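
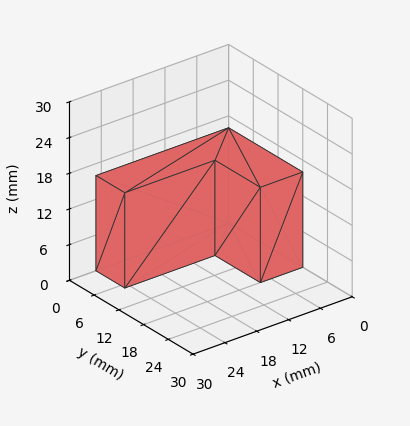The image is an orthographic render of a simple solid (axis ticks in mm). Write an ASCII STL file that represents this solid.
Reading the render: the shape is an L-shaped prism: outer 25 × 18 mm, arm thicknesses ≈ 7 mm (horizontal) and 8 mm (vertical), extruded 16 mm in z (dimensions read to the nearest mm from the axis ticks). For the STL, each face is triangulated and given an outward normal.

solid part
  facet normal 0.0000 0.0000 -1.0000
    outer loop
      vertex 25.000 7.000 0.000
      vertex 25.000 0.000 0.000
      vertex 0.000 0.000 0.000
    endloop
  endfacet
  facet normal 0.0000 0.0000 -1.0000
    outer loop
      vertex 8.000 7.000 0.000
      vertex 25.000 7.000 0.000
      vertex 0.000 0.000 0.000
    endloop
  endfacet
  facet normal 0.0000 0.0000 -1.0000
    outer loop
      vertex 8.000 18.000 0.000
      vertex 8.000 7.000 0.000
      vertex 0.000 0.000 0.000
    endloop
  endfacet
  facet normal 0.0000 0.0000 -1.0000
    outer loop
      vertex 0.000 18.000 0.000
      vertex 8.000 18.000 0.000
      vertex 0.000 0.000 0.000
    endloop
  endfacet
  facet normal 0.0000 0.0000 1.0000
    outer loop
      vertex 0.000 0.000 16.000
      vertex 25.000 0.000 16.000
      vertex 25.000 7.000 16.000
    endloop
  endfacet
  facet normal 0.0000 0.0000 1.0000
    outer loop
      vertex 0.000 0.000 16.000
      vertex 25.000 7.000 16.000
      vertex 8.000 7.000 16.000
    endloop
  endfacet
  facet normal 0.0000 0.0000 1.0000
    outer loop
      vertex 0.000 0.000 16.000
      vertex 8.000 7.000 16.000
      vertex 8.000 18.000 16.000
    endloop
  endfacet
  facet normal 0.0000 0.0000 1.0000
    outer loop
      vertex 0.000 0.000 16.000
      vertex 8.000 18.000 16.000
      vertex 0.000 18.000 16.000
    endloop
  endfacet
  facet normal 0.0000 -1.0000 0.0000
    outer loop
      vertex 0.000 0.000 0.000
      vertex 25.000 0.000 0.000
      vertex 25.000 0.000 16.000
    endloop
  endfacet
  facet normal 0.0000 -1.0000 0.0000
    outer loop
      vertex 0.000 0.000 0.000
      vertex 25.000 0.000 16.000
      vertex 0.000 0.000 16.000
    endloop
  endfacet
  facet normal 1.0000 0.0000 0.0000
    outer loop
      vertex 25.000 0.000 0.000
      vertex 25.000 7.000 0.000
      vertex 25.000 7.000 16.000
    endloop
  endfacet
  facet normal 1.0000 0.0000 0.0000
    outer loop
      vertex 25.000 0.000 0.000
      vertex 25.000 7.000 16.000
      vertex 25.000 0.000 16.000
    endloop
  endfacet
  facet normal 0.0000 1.0000 0.0000
    outer loop
      vertex 25.000 7.000 0.000
      vertex 8.000 7.000 0.000
      vertex 8.000 7.000 16.000
    endloop
  endfacet
  facet normal 0.0000 1.0000 0.0000
    outer loop
      vertex 25.000 7.000 0.000
      vertex 8.000 7.000 16.000
      vertex 25.000 7.000 16.000
    endloop
  endfacet
  facet normal 1.0000 0.0000 0.0000
    outer loop
      vertex 8.000 7.000 0.000
      vertex 8.000 18.000 0.000
      vertex 8.000 18.000 16.000
    endloop
  endfacet
  facet normal 1.0000 0.0000 0.0000
    outer loop
      vertex 8.000 7.000 0.000
      vertex 8.000 18.000 16.000
      vertex 8.000 7.000 16.000
    endloop
  endfacet
  facet normal 0.0000 1.0000 0.0000
    outer loop
      vertex 8.000 18.000 0.000
      vertex 0.000 18.000 0.000
      vertex 0.000 18.000 16.000
    endloop
  endfacet
  facet normal 0.0000 1.0000 0.0000
    outer loop
      vertex 8.000 18.000 0.000
      vertex 0.000 18.000 16.000
      vertex 8.000 18.000 16.000
    endloop
  endfacet
  facet normal -1.0000 0.0000 0.0000
    outer loop
      vertex 0.000 18.000 0.000
      vertex 0.000 0.000 0.000
      vertex 0.000 0.000 16.000
    endloop
  endfacet
  facet normal -1.0000 0.0000 0.0000
    outer loop
      vertex 0.000 18.000 0.000
      vertex 0.000 0.000 16.000
      vertex 0.000 18.000 16.000
    endloop
  endfacet
endsolid part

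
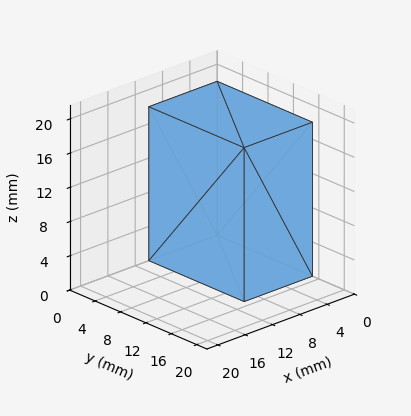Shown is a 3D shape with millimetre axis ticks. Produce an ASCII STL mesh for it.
Reading the render: the shape is a rectangular box, roughly 10 × 15 mm footprint and 18 mm tall (dimensions read to the nearest mm from the axis ticks). For the STL, each face is triangulated and given an outward normal.

solid part
  facet normal 0.0000 0.0000 -1.0000
    outer loop
      vertex 10.000 15.000 0.000
      vertex 10.000 0.000 0.000
      vertex 0.000 0.000 0.000
    endloop
  endfacet
  facet normal 0.0000 0.0000 -1.0000
    outer loop
      vertex 0.000 15.000 0.000
      vertex 10.000 15.000 0.000
      vertex 0.000 0.000 0.000
    endloop
  endfacet
  facet normal 0.0000 0.0000 1.0000
    outer loop
      vertex 0.000 0.000 18.000
      vertex 10.000 0.000 18.000
      vertex 10.000 15.000 18.000
    endloop
  endfacet
  facet normal 0.0000 0.0000 1.0000
    outer loop
      vertex 0.000 0.000 18.000
      vertex 10.000 15.000 18.000
      vertex 0.000 15.000 18.000
    endloop
  endfacet
  facet normal 0.0000 -1.0000 0.0000
    outer loop
      vertex 0.000 0.000 0.000
      vertex 10.000 0.000 0.000
      vertex 10.000 0.000 18.000
    endloop
  endfacet
  facet normal 0.0000 -1.0000 0.0000
    outer loop
      vertex 0.000 0.000 0.000
      vertex 10.000 0.000 18.000
      vertex 0.000 0.000 18.000
    endloop
  endfacet
  facet normal 0.0000 1.0000 0.0000
    outer loop
      vertex 10.000 15.000 18.000
      vertex 10.000 15.000 0.000
      vertex 0.000 15.000 0.000
    endloop
  endfacet
  facet normal 0.0000 1.0000 0.0000
    outer loop
      vertex 0.000 15.000 18.000
      vertex 10.000 15.000 18.000
      vertex 0.000 15.000 0.000
    endloop
  endfacet
  facet normal -1.0000 0.0000 0.0000
    outer loop
      vertex 0.000 15.000 18.000
      vertex 0.000 15.000 0.000
      vertex 0.000 0.000 0.000
    endloop
  endfacet
  facet normal -1.0000 0.0000 0.0000
    outer loop
      vertex 0.000 0.000 18.000
      vertex 0.000 15.000 18.000
      vertex 0.000 0.000 0.000
    endloop
  endfacet
  facet normal 1.0000 0.0000 0.0000
    outer loop
      vertex 10.000 0.000 0.000
      vertex 10.000 15.000 0.000
      vertex 10.000 15.000 18.000
    endloop
  endfacet
  facet normal 1.0000 0.0000 0.0000
    outer loop
      vertex 10.000 0.000 0.000
      vertex 10.000 15.000 18.000
      vertex 10.000 0.000 18.000
    endloop
  endfacet
endsolid part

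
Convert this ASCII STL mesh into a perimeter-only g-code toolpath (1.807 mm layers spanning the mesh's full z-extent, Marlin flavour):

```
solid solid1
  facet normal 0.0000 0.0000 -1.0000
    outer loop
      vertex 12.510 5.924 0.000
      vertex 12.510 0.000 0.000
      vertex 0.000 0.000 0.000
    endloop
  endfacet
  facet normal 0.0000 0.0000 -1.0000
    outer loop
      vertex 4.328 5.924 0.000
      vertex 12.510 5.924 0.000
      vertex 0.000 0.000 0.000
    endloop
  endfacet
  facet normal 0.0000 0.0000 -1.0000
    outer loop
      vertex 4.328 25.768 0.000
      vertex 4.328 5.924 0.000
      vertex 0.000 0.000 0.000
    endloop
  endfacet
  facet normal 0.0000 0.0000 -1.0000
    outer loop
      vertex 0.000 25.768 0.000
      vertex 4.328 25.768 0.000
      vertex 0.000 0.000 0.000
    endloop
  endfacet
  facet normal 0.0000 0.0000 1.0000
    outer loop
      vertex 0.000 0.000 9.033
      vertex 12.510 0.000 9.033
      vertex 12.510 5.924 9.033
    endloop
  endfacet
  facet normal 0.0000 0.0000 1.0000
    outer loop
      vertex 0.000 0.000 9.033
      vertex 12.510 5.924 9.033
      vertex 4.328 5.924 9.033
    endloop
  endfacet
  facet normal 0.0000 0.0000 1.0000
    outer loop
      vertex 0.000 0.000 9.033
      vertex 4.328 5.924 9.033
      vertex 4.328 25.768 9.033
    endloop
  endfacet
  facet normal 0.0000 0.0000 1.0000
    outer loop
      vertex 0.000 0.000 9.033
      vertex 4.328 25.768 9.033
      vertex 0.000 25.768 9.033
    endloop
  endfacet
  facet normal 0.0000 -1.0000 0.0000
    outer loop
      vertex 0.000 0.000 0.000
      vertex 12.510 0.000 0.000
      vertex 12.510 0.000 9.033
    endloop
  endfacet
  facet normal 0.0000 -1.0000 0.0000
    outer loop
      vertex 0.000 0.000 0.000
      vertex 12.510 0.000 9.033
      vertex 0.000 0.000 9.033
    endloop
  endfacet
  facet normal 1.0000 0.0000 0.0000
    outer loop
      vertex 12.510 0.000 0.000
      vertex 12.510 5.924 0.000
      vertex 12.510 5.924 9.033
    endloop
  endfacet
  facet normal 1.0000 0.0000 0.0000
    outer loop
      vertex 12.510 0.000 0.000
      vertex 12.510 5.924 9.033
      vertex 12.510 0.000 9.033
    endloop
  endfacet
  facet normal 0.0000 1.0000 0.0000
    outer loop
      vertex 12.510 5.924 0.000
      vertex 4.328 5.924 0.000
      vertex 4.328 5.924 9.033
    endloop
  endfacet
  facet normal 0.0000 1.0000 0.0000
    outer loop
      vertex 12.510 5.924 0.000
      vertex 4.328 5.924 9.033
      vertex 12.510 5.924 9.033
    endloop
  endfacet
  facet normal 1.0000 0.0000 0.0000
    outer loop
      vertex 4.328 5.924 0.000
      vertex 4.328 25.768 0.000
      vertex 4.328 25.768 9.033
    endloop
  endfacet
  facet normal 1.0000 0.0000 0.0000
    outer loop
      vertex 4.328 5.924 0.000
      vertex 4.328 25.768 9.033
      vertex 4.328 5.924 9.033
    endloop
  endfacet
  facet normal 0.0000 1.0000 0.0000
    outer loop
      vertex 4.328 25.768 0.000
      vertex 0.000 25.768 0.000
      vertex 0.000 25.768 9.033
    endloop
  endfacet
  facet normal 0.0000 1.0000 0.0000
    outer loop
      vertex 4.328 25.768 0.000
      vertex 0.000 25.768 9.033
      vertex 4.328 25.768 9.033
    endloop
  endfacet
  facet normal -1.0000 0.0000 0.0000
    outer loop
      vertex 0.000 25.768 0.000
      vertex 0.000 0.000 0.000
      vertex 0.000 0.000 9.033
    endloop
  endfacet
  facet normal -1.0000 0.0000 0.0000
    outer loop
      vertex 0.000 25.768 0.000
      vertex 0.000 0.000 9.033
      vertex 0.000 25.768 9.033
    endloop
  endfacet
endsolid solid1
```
; perimeter-only toolpath
G21 ; units = mm
G90 ; absolute positioning
G28 ; home
; layer 1
G0 Z1.807
G0 X0.000 Y0.000
G1 X12.510 Y0.000
G1 X12.510 Y5.924
G1 X4.328 Y5.924
G1 X4.328 Y25.768
G1 X0.000 Y25.768
G1 X0.000 Y0.000
; layer 2
G0 Z3.613
G0 X0.000 Y0.000
G1 X12.510 Y0.000
G1 X12.510 Y5.924
G1 X4.328 Y5.924
G1 X4.328 Y25.768
G1 X0.000 Y25.768
G1 X0.000 Y0.000
; layer 3
G0 Z5.420
G0 X0.000 Y0.000
G1 X12.510 Y0.000
G1 X12.510 Y5.924
G1 X4.328 Y5.924
G1 X4.328 Y25.768
G1 X0.000 Y25.768
G1 X0.000 Y0.000
; layer 4
G0 Z7.226
G0 X0.000 Y0.000
G1 X12.510 Y0.000
G1 X12.510 Y5.924
G1 X4.328 Y5.924
G1 X4.328 Y25.768
G1 X0.000 Y25.768
G1 X0.000 Y0.000
; layer 5
G0 Z9.033
G0 X0.000 Y0.000
G1 X12.510 Y0.000
G1 X12.510 Y5.924
G1 X4.328 Y5.924
G1 X4.328 Y25.768
G1 X0.000 Y25.768
G1 X0.000 Y0.000
M2 ; end

The solid is an L-shaped prism: outer 12.5 × 25.8 mm, arm thicknesses ≈ 5.92 mm (horizontal) and 4.33 mm (vertical), extruded 9.03 mm in z. Slicing at Δz = 1.807 mm — 5 equal slices spanning the solid's height, so layer i sits at z = i·h/5 — gives 5 non-empty perimeters. Each is a 6-segment closed polygon; G0 lifts to the layer z and rapids to the start vertex, then G1 traces the edges.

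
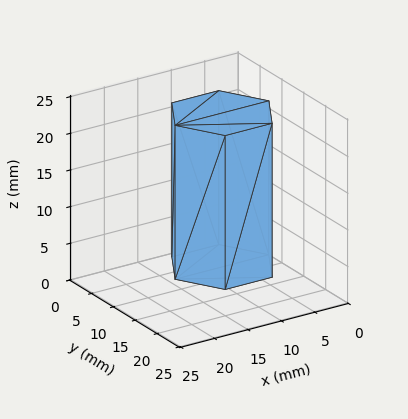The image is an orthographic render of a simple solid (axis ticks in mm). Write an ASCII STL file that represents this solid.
Reading the render: the shape is a regular 6-sided prism (a cylinder approximated with 6 flat sides), circumscribed radius ≈ 7 mm, height ≈ 21 mm (dimensions read to the nearest mm from the axis ticks). For the STL, each face is triangulated and given an outward normal.

solid part
  facet normal 0.0000 0.0000 -1.0000
    outer loop
      vertex 3.5 13.1 0.0
      vertex 10.5 13.1 0.0
      vertex 14.0 7.0 0.0
    endloop
  endfacet
  facet normal 0.0000 0.0000 -1.0000
    outer loop
      vertex 0.0 7.0 0.0
      vertex 3.5 13.1 0.0
      vertex 14.0 7.0 0.0
    endloop
  endfacet
  facet normal 0.0000 0.0000 -1.0000
    outer loop
      vertex 3.5 0.9 0.0
      vertex 0.0 7.0 0.0
      vertex 14.0 7.0 0.0
    endloop
  endfacet
  facet normal 0.0000 0.0000 -1.0000
    outer loop
      vertex 10.5 0.9 0.0
      vertex 3.5 0.9 0.0
      vertex 14.0 7.0 0.0
    endloop
  endfacet
  facet normal 0.0000 0.0000 1.0000
    outer loop
      vertex 14.0 7.0 21.0
      vertex 10.5 13.1 21.0
      vertex 3.5 13.1 21.0
    endloop
  endfacet
  facet normal 0.0000 0.0000 1.0000
    outer loop
      vertex 14.0 7.0 21.0
      vertex 3.5 13.1 21.0
      vertex 0.0 7.0 21.0
    endloop
  endfacet
  facet normal 0.0000 0.0000 1.0000
    outer loop
      vertex 14.0 7.0 21.0
      vertex 0.0 7.0 21.0
      vertex 3.5 0.9 21.0
    endloop
  endfacet
  facet normal 0.0000 0.0000 1.0000
    outer loop
      vertex 14.0 7.0 21.0
      vertex 3.5 0.9 21.0
      vertex 10.5 0.9 21.0
    endloop
  endfacet
  facet normal 0.8674 0.4977 0.0000
    outer loop
      vertex 14.0 7.0 0.0
      vertex 10.5 13.1 0.0
      vertex 10.5 13.1 21.0
    endloop
  endfacet
  facet normal 0.8674 0.4977 0.0000
    outer loop
      vertex 14.0 7.0 0.0
      vertex 10.5 13.1 21.0
      vertex 14.0 7.0 21.0
    endloop
  endfacet
  facet normal 0.0000 1.0000 0.0000
    outer loop
      vertex 10.5 13.1 0.0
      vertex 3.5 13.1 0.0
      vertex 3.5 13.1 21.0
    endloop
  endfacet
  facet normal 0.0000 1.0000 0.0000
    outer loop
      vertex 10.5 13.1 0.0
      vertex 3.5 13.1 21.0
      vertex 10.5 13.1 21.0
    endloop
  endfacet
  facet normal -0.8674 0.4977 0.0000
    outer loop
      vertex 3.5 13.1 0.0
      vertex 0.0 7.0 0.0
      vertex 0.0 7.0 21.0
    endloop
  endfacet
  facet normal -0.8674 0.4977 0.0000
    outer loop
      vertex 3.5 13.1 0.0
      vertex 0.0 7.0 21.0
      vertex 3.5 13.1 21.0
    endloop
  endfacet
  facet normal -0.8674 -0.4977 0.0000
    outer loop
      vertex 0.0 7.0 0.0
      vertex 3.5 0.9 0.0
      vertex 3.5 0.9 21.0
    endloop
  endfacet
  facet normal -0.8674 -0.4977 0.0000
    outer loop
      vertex 0.0 7.0 0.0
      vertex 3.5 0.9 21.0
      vertex 0.0 7.0 21.0
    endloop
  endfacet
  facet normal 0.0000 -1.0000 0.0000
    outer loop
      vertex 3.5 0.9 0.0
      vertex 10.5 0.9 0.0
      vertex 10.5 0.9 21.0
    endloop
  endfacet
  facet normal 0.0000 -1.0000 0.0000
    outer loop
      vertex 3.5 0.9 0.0
      vertex 10.5 0.9 21.0
      vertex 3.5 0.9 21.0
    endloop
  endfacet
  facet normal 0.8674 -0.4977 0.0000
    outer loop
      vertex 10.5 0.9 0.0
      vertex 14.0 7.0 0.0
      vertex 14.0 7.0 21.0
    endloop
  endfacet
  facet normal 0.8674 -0.4977 0.0000
    outer loop
      vertex 10.5 0.9 0.0
      vertex 14.0 7.0 21.0
      vertex 10.5 0.9 21.0
    endloop
  endfacet
endsolid part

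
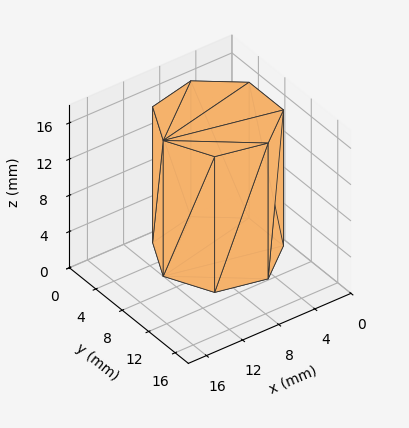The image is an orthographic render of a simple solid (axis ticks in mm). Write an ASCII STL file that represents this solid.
Reading the render: the shape is a regular 7-sided prism (a cylinder approximated with 7 flat sides), circumscribed radius ≈ 6 mm, height ≈ 15 mm (dimensions read to the nearest mm from the axis ticks). For the STL, each face is triangulated and given an outward normal.

solid part
  facet normal 0.0000 0.0000 -1.0000
    outer loop
      vertex 4.665 11.850 0.000
      vertex 9.741 10.691 0.000
      vertex 12.000 6.000 0.000
    endloop
  endfacet
  facet normal 0.0000 0.0000 -1.0000
    outer loop
      vertex 0.594 8.603 0.000
      vertex 4.665 11.850 0.000
      vertex 12.000 6.000 0.000
    endloop
  endfacet
  facet normal 0.0000 0.0000 -1.0000
    outer loop
      vertex 0.594 3.397 0.000
      vertex 0.594 8.603 0.000
      vertex 12.000 6.000 0.000
    endloop
  endfacet
  facet normal 0.0000 0.0000 -1.0000
    outer loop
      vertex 4.665 0.150 0.000
      vertex 0.594 3.397 0.000
      vertex 12.000 6.000 0.000
    endloop
  endfacet
  facet normal 0.0000 0.0000 -1.0000
    outer loop
      vertex 9.741 1.309 0.000
      vertex 4.665 0.150 0.000
      vertex 12.000 6.000 0.000
    endloop
  endfacet
  facet normal 0.0000 0.0000 1.0000
    outer loop
      vertex 12.000 6.000 15.000
      vertex 9.741 10.691 15.000
      vertex 4.665 11.850 15.000
    endloop
  endfacet
  facet normal 0.0000 0.0000 1.0000
    outer loop
      vertex 12.000 6.000 15.000
      vertex 4.665 11.850 15.000
      vertex 0.594 8.603 15.000
    endloop
  endfacet
  facet normal 0.0000 0.0000 1.0000
    outer loop
      vertex 12.000 6.000 15.000
      vertex 0.594 8.603 15.000
      vertex 0.594 3.397 15.000
    endloop
  endfacet
  facet normal 0.0000 0.0000 1.0000
    outer loop
      vertex 12.000 6.000 15.000
      vertex 0.594 3.397 15.000
      vertex 4.665 0.150 15.000
    endloop
  endfacet
  facet normal 0.0000 0.0000 1.0000
    outer loop
      vertex 12.000 6.000 15.000
      vertex 4.665 0.150 15.000
      vertex 9.741 1.309 15.000
    endloop
  endfacet
  facet normal 0.9010 0.4339 0.0000
    outer loop
      vertex 12.000 6.000 0.000
      vertex 9.741 10.691 0.000
      vertex 9.741 10.691 15.000
    endloop
  endfacet
  facet normal 0.9010 0.4339 0.0000
    outer loop
      vertex 12.000 6.000 0.000
      vertex 9.741 10.691 15.000
      vertex 12.000 6.000 15.000
    endloop
  endfacet
  facet normal 0.2226 0.9749 0.0000
    outer loop
      vertex 9.741 10.691 0.000
      vertex 4.665 11.850 0.000
      vertex 4.665 11.850 15.000
    endloop
  endfacet
  facet normal 0.2226 0.9749 0.0000
    outer loop
      vertex 9.741 10.691 0.000
      vertex 4.665 11.850 15.000
      vertex 9.741 10.691 15.000
    endloop
  endfacet
  facet normal -0.6235 0.7818 0.0000
    outer loop
      vertex 4.665 11.850 0.000
      vertex 0.594 8.603 0.000
      vertex 0.594 8.603 15.000
    endloop
  endfacet
  facet normal -0.6235 0.7818 0.0000
    outer loop
      vertex 4.665 11.850 0.000
      vertex 0.594 8.603 15.000
      vertex 4.665 11.850 15.000
    endloop
  endfacet
  facet normal -1.0000 0.0000 0.0000
    outer loop
      vertex 0.594 8.603 0.000
      vertex 0.594 3.397 0.000
      vertex 0.594 3.397 15.000
    endloop
  endfacet
  facet normal -1.0000 0.0000 0.0000
    outer loop
      vertex 0.594 8.603 0.000
      vertex 0.594 3.397 15.000
      vertex 0.594 8.603 15.000
    endloop
  endfacet
  facet normal -0.6235 -0.7818 0.0000
    outer loop
      vertex 0.594 3.397 0.000
      vertex 4.665 0.150 0.000
      vertex 4.665 0.150 15.000
    endloop
  endfacet
  facet normal -0.6235 -0.7818 0.0000
    outer loop
      vertex 0.594 3.397 0.000
      vertex 4.665 0.150 15.000
      vertex 0.594 3.397 15.000
    endloop
  endfacet
  facet normal 0.2226 -0.9749 0.0000
    outer loop
      vertex 4.665 0.150 0.000
      vertex 9.741 1.309 0.000
      vertex 9.741 1.309 15.000
    endloop
  endfacet
  facet normal 0.2226 -0.9749 0.0000
    outer loop
      vertex 4.665 0.150 0.000
      vertex 9.741 1.309 15.000
      vertex 4.665 0.150 15.000
    endloop
  endfacet
  facet normal 0.9010 -0.4339 0.0000
    outer loop
      vertex 9.741 1.309 0.000
      vertex 12.000 6.000 0.000
      vertex 12.000 6.000 15.000
    endloop
  endfacet
  facet normal 0.9010 -0.4339 0.0000
    outer loop
      vertex 9.741 1.309 0.000
      vertex 12.000 6.000 15.000
      vertex 9.741 1.309 15.000
    endloop
  endfacet
endsolid part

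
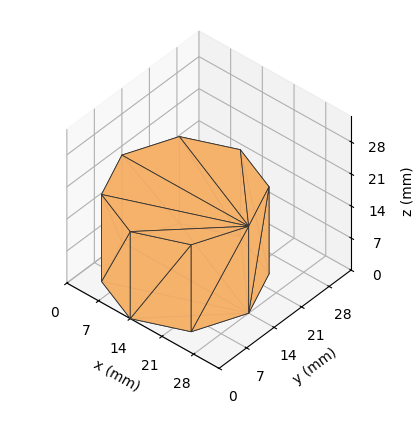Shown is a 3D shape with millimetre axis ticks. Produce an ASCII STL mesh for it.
Reading the render: the shape is a regular 8-sided prism (a cylinder approximated with 8 flat sides), circumscribed radius ≈ 14 mm, height ≈ 19 mm (dimensions read to the nearest mm from the axis ticks). For the STL, each face is triangulated and given an outward normal.

solid part
  facet normal 0.0000 0.0000 -1.0000
    outer loop
      vertex 14.000 28.000 0.000
      vertex 23.899 23.899 0.000
      vertex 28.000 14.000 0.000
    endloop
  endfacet
  facet normal 0.0000 0.0000 -1.0000
    outer loop
      vertex 4.101 23.899 0.000
      vertex 14.000 28.000 0.000
      vertex 28.000 14.000 0.000
    endloop
  endfacet
  facet normal 0.0000 0.0000 -1.0000
    outer loop
      vertex 0.000 14.000 0.000
      vertex 4.101 23.899 0.000
      vertex 28.000 14.000 0.000
    endloop
  endfacet
  facet normal 0.0000 0.0000 -1.0000
    outer loop
      vertex 4.101 4.101 0.000
      vertex 0.000 14.000 0.000
      vertex 28.000 14.000 0.000
    endloop
  endfacet
  facet normal 0.0000 0.0000 -1.0000
    outer loop
      vertex 14.000 0.000 0.000
      vertex 4.101 4.101 0.000
      vertex 28.000 14.000 0.000
    endloop
  endfacet
  facet normal 0.0000 0.0000 -1.0000
    outer loop
      vertex 23.899 4.101 0.000
      vertex 14.000 0.000 0.000
      vertex 28.000 14.000 0.000
    endloop
  endfacet
  facet normal 0.0000 0.0000 1.0000
    outer loop
      vertex 28.000 14.000 19.000
      vertex 23.899 23.899 19.000
      vertex 14.000 28.000 19.000
    endloop
  endfacet
  facet normal 0.0000 0.0000 1.0000
    outer loop
      vertex 28.000 14.000 19.000
      vertex 14.000 28.000 19.000
      vertex 4.101 23.899 19.000
    endloop
  endfacet
  facet normal 0.0000 0.0000 1.0000
    outer loop
      vertex 28.000 14.000 19.000
      vertex 4.101 23.899 19.000
      vertex 0.000 14.000 19.000
    endloop
  endfacet
  facet normal 0.0000 0.0000 1.0000
    outer loop
      vertex 28.000 14.000 19.000
      vertex 0.000 14.000 19.000
      vertex 4.101 4.101 19.000
    endloop
  endfacet
  facet normal 0.0000 0.0000 1.0000
    outer loop
      vertex 28.000 14.000 19.000
      vertex 4.101 4.101 19.000
      vertex 14.000 0.000 19.000
    endloop
  endfacet
  facet normal 0.0000 0.0000 1.0000
    outer loop
      vertex 28.000 14.000 19.000
      vertex 14.000 0.000 19.000
      vertex 23.899 4.101 19.000
    endloop
  endfacet
  facet normal 0.9239 0.3827 0.0000
    outer loop
      vertex 28.000 14.000 0.000
      vertex 23.899 23.899 0.000
      vertex 23.899 23.899 19.000
    endloop
  endfacet
  facet normal 0.9239 0.3827 0.0000
    outer loop
      vertex 28.000 14.000 0.000
      vertex 23.899 23.899 19.000
      vertex 28.000 14.000 19.000
    endloop
  endfacet
  facet normal 0.3827 0.9239 0.0000
    outer loop
      vertex 23.899 23.899 0.000
      vertex 14.000 28.000 0.000
      vertex 14.000 28.000 19.000
    endloop
  endfacet
  facet normal 0.3827 0.9239 0.0000
    outer loop
      vertex 23.899 23.899 0.000
      vertex 14.000 28.000 19.000
      vertex 23.899 23.899 19.000
    endloop
  endfacet
  facet normal -0.3827 0.9239 0.0000
    outer loop
      vertex 14.000 28.000 0.000
      vertex 4.101 23.899 0.000
      vertex 4.101 23.899 19.000
    endloop
  endfacet
  facet normal -0.3827 0.9239 0.0000
    outer loop
      vertex 14.000 28.000 0.000
      vertex 4.101 23.899 19.000
      vertex 14.000 28.000 19.000
    endloop
  endfacet
  facet normal -0.9239 0.3827 0.0000
    outer loop
      vertex 4.101 23.899 0.000
      vertex 0.000 14.000 0.000
      vertex 0.000 14.000 19.000
    endloop
  endfacet
  facet normal -0.9239 0.3827 0.0000
    outer loop
      vertex 4.101 23.899 0.000
      vertex 0.000 14.000 19.000
      vertex 4.101 23.899 19.000
    endloop
  endfacet
  facet normal -0.9239 -0.3827 0.0000
    outer loop
      vertex 0.000 14.000 0.000
      vertex 4.101 4.101 0.000
      vertex 4.101 4.101 19.000
    endloop
  endfacet
  facet normal -0.9239 -0.3827 0.0000
    outer loop
      vertex 0.000 14.000 0.000
      vertex 4.101 4.101 19.000
      vertex 0.000 14.000 19.000
    endloop
  endfacet
  facet normal -0.3827 -0.9239 0.0000
    outer loop
      vertex 4.101 4.101 0.000
      vertex 14.000 0.000 0.000
      vertex 14.000 0.000 19.000
    endloop
  endfacet
  facet normal -0.3827 -0.9239 0.0000
    outer loop
      vertex 4.101 4.101 0.000
      vertex 14.000 0.000 19.000
      vertex 4.101 4.101 19.000
    endloop
  endfacet
  facet normal 0.3827 -0.9239 0.0000
    outer loop
      vertex 14.000 0.000 0.000
      vertex 23.899 4.101 0.000
      vertex 23.899 4.101 19.000
    endloop
  endfacet
  facet normal 0.3827 -0.9239 0.0000
    outer loop
      vertex 14.000 0.000 0.000
      vertex 23.899 4.101 19.000
      vertex 14.000 0.000 19.000
    endloop
  endfacet
  facet normal 0.9239 -0.3827 0.0000
    outer loop
      vertex 23.899 4.101 0.000
      vertex 28.000 14.000 0.000
      vertex 28.000 14.000 19.000
    endloop
  endfacet
  facet normal 0.9239 -0.3827 0.0000
    outer loop
      vertex 23.899 4.101 0.000
      vertex 28.000 14.000 19.000
      vertex 23.899 4.101 19.000
    endloop
  endfacet
endsolid part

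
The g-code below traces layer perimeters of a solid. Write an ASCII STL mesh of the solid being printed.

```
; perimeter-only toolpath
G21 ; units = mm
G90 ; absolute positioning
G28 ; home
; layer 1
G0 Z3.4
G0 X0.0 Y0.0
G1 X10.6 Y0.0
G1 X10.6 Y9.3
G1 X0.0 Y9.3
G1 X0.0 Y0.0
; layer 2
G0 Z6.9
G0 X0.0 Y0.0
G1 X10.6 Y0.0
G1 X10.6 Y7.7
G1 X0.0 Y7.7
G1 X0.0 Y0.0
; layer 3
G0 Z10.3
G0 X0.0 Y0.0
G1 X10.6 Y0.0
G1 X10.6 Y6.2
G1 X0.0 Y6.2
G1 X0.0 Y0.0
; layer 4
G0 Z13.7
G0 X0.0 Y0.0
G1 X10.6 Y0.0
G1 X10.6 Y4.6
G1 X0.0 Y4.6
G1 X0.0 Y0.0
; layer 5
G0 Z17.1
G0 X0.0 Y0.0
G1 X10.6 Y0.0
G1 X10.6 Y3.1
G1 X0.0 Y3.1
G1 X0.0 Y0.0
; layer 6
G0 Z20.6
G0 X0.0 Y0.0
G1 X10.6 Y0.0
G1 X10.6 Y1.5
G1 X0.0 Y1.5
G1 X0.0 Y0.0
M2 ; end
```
solid part
  facet normal 0.0000 0.0000 -1.0000
    outer loop
      vertex 10.6 10.8 0.0
      vertex 10.6 0.0 0.0
      vertex 0.0 0.0 0.0
    endloop
  endfacet
  facet normal 0.0000 0.0000 -1.0000
    outer loop
      vertex 0.0 10.8 0.0
      vertex 10.6 10.8 0.0
      vertex 0.0 0.0 0.0
    endloop
  endfacet
  facet normal 0.0000 -1.0000 0.0000
    outer loop
      vertex 0.0 0.0 0.0
      vertex 10.6 0.0 0.0
      vertex 10.6 0.0 24.0
    endloop
  endfacet
  facet normal 0.0000 -1.0000 0.0000
    outer loop
      vertex 0.0 0.0 0.0
      vertex 10.6 0.0 24.0
      vertex 0.0 0.0 24.0
    endloop
  endfacet
  facet normal 0.0000 0.9119 0.4104
    outer loop
      vertex 0.0 0.0 24.0
      vertex 10.6 0.0 24.0
      vertex 10.6 10.8 0.0
    endloop
  endfacet
  facet normal 0.0000 0.9119 0.4104
    outer loop
      vertex 0.0 0.0 24.0
      vertex 10.6 10.8 0.0
      vertex 0.0 10.8 0.0
    endloop
  endfacet
  facet normal -1.0000 0.0000 0.0000
    outer loop
      vertex 0.0 0.0 24.0
      vertex 0.0 10.8 0.0
      vertex 0.0 0.0 0.0
    endloop
  endfacet
  facet normal 1.0000 0.0000 0.0000
    outer loop
      vertex 10.6 0.0 0.0
      vertex 10.6 10.8 0.0
      vertex 10.6 0.0 24.0
    endloop
  endfacet
endsolid part

The G0 Z moves step by Δz≈3.4 mm. The G1 loops shrink linearly with z, so the solid tapers from its base footprint up to z≈24. Closing with a flat bottom cap and the tapered top and triangulating gives 8 facets — a wedge (ramp): 10.6 × 10.8 mm base, rising to 24 mm along the y=0 edge and sloping linearly to z=0 at y=10.8.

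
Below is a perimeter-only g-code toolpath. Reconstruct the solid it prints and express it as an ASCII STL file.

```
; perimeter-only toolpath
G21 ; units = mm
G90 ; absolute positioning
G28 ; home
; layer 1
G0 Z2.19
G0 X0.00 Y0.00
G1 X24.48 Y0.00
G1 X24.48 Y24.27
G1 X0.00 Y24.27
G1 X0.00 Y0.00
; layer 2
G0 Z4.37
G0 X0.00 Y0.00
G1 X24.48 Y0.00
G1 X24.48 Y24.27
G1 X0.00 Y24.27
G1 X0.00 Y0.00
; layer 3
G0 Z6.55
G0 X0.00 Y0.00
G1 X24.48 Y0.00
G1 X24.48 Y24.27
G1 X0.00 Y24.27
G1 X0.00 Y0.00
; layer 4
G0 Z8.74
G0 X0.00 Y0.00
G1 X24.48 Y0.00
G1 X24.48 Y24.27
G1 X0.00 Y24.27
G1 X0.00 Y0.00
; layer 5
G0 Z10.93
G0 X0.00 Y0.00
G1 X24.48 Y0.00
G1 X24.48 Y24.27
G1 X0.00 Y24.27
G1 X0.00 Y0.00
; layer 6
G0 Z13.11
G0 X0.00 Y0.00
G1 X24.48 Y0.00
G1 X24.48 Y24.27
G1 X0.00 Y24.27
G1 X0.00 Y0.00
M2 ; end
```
solid part
  facet normal 0.0000 0.0000 -1.0000
    outer loop
      vertex 24.48 24.27 0.00
      vertex 24.48 0.00 0.00
      vertex 0.00 0.00 0.00
    endloop
  endfacet
  facet normal 0.0000 0.0000 -1.0000
    outer loop
      vertex 0.00 24.27 0.00
      vertex 24.48 24.27 0.00
      vertex 0.00 0.00 0.00
    endloop
  endfacet
  facet normal 0.0000 0.0000 1.0000
    outer loop
      vertex 0.00 0.00 13.11
      vertex 24.48 0.00 13.11
      vertex 24.48 24.27 13.11
    endloop
  endfacet
  facet normal 0.0000 0.0000 1.0000
    outer loop
      vertex 0.00 0.00 13.11
      vertex 24.48 24.27 13.11
      vertex 0.00 24.27 13.11
    endloop
  endfacet
  facet normal 0.0000 -1.0000 0.0000
    outer loop
      vertex 0.00 0.00 0.00
      vertex 24.48 0.00 0.00
      vertex 24.48 0.00 13.11
    endloop
  endfacet
  facet normal 0.0000 -1.0000 0.0000
    outer loop
      vertex 0.00 0.00 0.00
      vertex 24.48 0.00 13.11
      vertex 0.00 0.00 13.11
    endloop
  endfacet
  facet normal 0.0000 1.0000 0.0000
    outer loop
      vertex 24.48 24.27 13.11
      vertex 24.48 24.27 0.00
      vertex 0.00 24.27 0.00
    endloop
  endfacet
  facet normal 0.0000 1.0000 0.0000
    outer loop
      vertex 0.00 24.27 13.11
      vertex 24.48 24.27 13.11
      vertex 0.00 24.27 0.00
    endloop
  endfacet
  facet normal -1.0000 0.0000 0.0000
    outer loop
      vertex 0.00 24.27 13.11
      vertex 0.00 24.27 0.00
      vertex 0.00 0.00 0.00
    endloop
  endfacet
  facet normal -1.0000 0.0000 0.0000
    outer loop
      vertex 0.00 0.00 13.11
      vertex 0.00 24.27 13.11
      vertex 0.00 0.00 0.00
    endloop
  endfacet
  facet normal 1.0000 0.0000 0.0000
    outer loop
      vertex 24.48 0.00 0.00
      vertex 24.48 24.27 0.00
      vertex 24.48 24.27 13.11
    endloop
  endfacet
  facet normal 1.0000 0.0000 0.0000
    outer loop
      vertex 24.48 0.00 0.00
      vertex 24.48 24.27 13.11
      vertex 24.48 0.00 13.11
    endloop
  endfacet
endsolid part

The G0 Z moves step by Δz≈2.19 mm. Every layer's G1 loop is the same polygon, so the solid is a straight extrusion of it from z=0 to z≈13.1. Closing with flat bottom and top caps and triangulating gives 12 facets — a rectangular box, roughly 24.5 × 24.3 mm footprint and 13.1 mm tall.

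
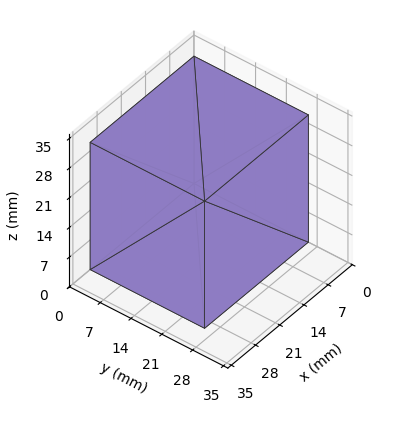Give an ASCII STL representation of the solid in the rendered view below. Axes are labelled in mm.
Reading the render: the shape is a rectangular box, roughly 30 × 26 mm footprint and 30 mm tall (dimensions read to the nearest mm from the axis ticks). For the STL, each face is triangulated and given an outward normal.

solid part
  facet normal 0.0000 0.0000 -1.0000
    outer loop
      vertex 30.00 26.00 0.00
      vertex 30.00 0.00 0.00
      vertex 0.00 0.00 0.00
    endloop
  endfacet
  facet normal 0.0000 0.0000 -1.0000
    outer loop
      vertex 0.00 26.00 0.00
      vertex 30.00 26.00 0.00
      vertex 0.00 0.00 0.00
    endloop
  endfacet
  facet normal 0.0000 0.0000 1.0000
    outer loop
      vertex 0.00 0.00 30.00
      vertex 30.00 0.00 30.00
      vertex 30.00 26.00 30.00
    endloop
  endfacet
  facet normal 0.0000 0.0000 1.0000
    outer loop
      vertex 0.00 0.00 30.00
      vertex 30.00 26.00 30.00
      vertex 0.00 26.00 30.00
    endloop
  endfacet
  facet normal 0.0000 -1.0000 0.0000
    outer loop
      vertex 0.00 0.00 0.00
      vertex 30.00 0.00 0.00
      vertex 30.00 0.00 30.00
    endloop
  endfacet
  facet normal 0.0000 -1.0000 0.0000
    outer loop
      vertex 0.00 0.00 0.00
      vertex 30.00 0.00 30.00
      vertex 0.00 0.00 30.00
    endloop
  endfacet
  facet normal 0.0000 1.0000 0.0000
    outer loop
      vertex 30.00 26.00 30.00
      vertex 30.00 26.00 0.00
      vertex 0.00 26.00 0.00
    endloop
  endfacet
  facet normal 0.0000 1.0000 0.0000
    outer loop
      vertex 0.00 26.00 30.00
      vertex 30.00 26.00 30.00
      vertex 0.00 26.00 0.00
    endloop
  endfacet
  facet normal -1.0000 0.0000 0.0000
    outer loop
      vertex 0.00 26.00 30.00
      vertex 0.00 26.00 0.00
      vertex 0.00 0.00 0.00
    endloop
  endfacet
  facet normal -1.0000 0.0000 0.0000
    outer loop
      vertex 0.00 0.00 30.00
      vertex 0.00 26.00 30.00
      vertex 0.00 0.00 0.00
    endloop
  endfacet
  facet normal 1.0000 0.0000 0.0000
    outer loop
      vertex 30.00 0.00 0.00
      vertex 30.00 26.00 0.00
      vertex 30.00 26.00 30.00
    endloop
  endfacet
  facet normal 1.0000 0.0000 0.0000
    outer loop
      vertex 30.00 0.00 0.00
      vertex 30.00 26.00 30.00
      vertex 30.00 0.00 30.00
    endloop
  endfacet
endsolid part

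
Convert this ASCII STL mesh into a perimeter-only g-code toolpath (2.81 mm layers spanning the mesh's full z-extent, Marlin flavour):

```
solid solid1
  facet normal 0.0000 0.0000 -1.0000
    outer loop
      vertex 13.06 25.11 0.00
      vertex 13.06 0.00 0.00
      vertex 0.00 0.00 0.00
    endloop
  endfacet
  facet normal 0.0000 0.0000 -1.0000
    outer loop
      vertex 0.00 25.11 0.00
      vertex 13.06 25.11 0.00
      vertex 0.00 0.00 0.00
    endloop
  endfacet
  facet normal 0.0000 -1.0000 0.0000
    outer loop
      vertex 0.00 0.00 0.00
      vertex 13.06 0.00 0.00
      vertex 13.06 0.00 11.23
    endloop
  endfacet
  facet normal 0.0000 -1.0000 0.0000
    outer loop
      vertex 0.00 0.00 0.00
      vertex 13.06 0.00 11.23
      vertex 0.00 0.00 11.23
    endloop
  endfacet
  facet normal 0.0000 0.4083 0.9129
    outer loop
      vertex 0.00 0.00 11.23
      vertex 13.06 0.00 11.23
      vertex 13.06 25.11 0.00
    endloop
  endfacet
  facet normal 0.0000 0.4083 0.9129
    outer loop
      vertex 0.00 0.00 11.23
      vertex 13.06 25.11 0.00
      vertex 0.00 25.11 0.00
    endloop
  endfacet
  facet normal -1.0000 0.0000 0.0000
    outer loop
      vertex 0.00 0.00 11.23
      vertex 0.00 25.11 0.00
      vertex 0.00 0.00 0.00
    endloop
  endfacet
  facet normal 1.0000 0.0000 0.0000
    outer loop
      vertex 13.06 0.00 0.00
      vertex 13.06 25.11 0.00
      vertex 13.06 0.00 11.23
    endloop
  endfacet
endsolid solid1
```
; perimeter-only toolpath
G21 ; units = mm
G90 ; absolute positioning
G28 ; home
; layer 1
G0 Z2.81
G0 X0.00 Y0.00
G1 X13.06 Y0.00
G1 X13.06 Y18.83
G1 X0.00 Y18.83
G1 X0.00 Y0.00
; layer 2
G0 Z5.62
G0 X0.00 Y0.00
G1 X13.06 Y0.00
G1 X13.06 Y12.55
G1 X0.00 Y12.55
G1 X0.00 Y0.00
; layer 3
G0 Z8.42
G0 X0.00 Y0.00
G1 X13.06 Y0.00
G1 X13.06 Y6.28
G1 X0.00 Y6.28
G1 X0.00 Y0.00
M2 ; end

The solid is a wedge (ramp): 13.1 × 25.1 mm base, rising to 11.2 mm along the y=0 edge and sloping linearly to z=0 at y=25.1. Slicing at Δz = 2.81 mm — 4 equal slices spanning the solid's height, so layer i sits at z = i·h/4 — gives 3 non-empty perimeters. Each is a 4-segment closed polygon; G0 lifts to the layer z and rapids to the start vertex, then G1 traces the edges. The cross-section shrinks linearly with z (the slice at the apex is degenerate and omitted).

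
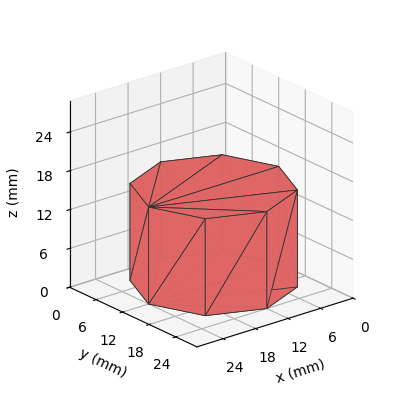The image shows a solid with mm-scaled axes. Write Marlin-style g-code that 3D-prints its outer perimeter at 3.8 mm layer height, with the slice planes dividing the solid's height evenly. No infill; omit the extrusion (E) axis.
Reading the render: the shape is a regular 8-sided prism (a cylinder approximated with 8 flat sides), circumscribed radius ≈ 12 mm, height ≈ 15 mm (dimensions read to the nearest mm from the axis ticks). For the g-code, the solid's height is divided into equal slices at the stated Δz and each level perimeter traced with G1 moves after a G0 lift.

; perimeter-only toolpath
G21 ; units = mm
G90 ; absolute positioning
G28 ; home
; layer 1
G0 Z3.8
G0 X24.0 Y12.0
G1 X20.5 Y20.5
G1 X12.0 Y24.0
G1 X3.5 Y20.5
G1 X0.0 Y12.0
G1 X3.5 Y3.5
G1 X12.0 Y0.0
G1 X20.5 Y3.5
G1 X24.0 Y12.0
; layer 2
G0 Z7.5
G0 X24.0 Y12.0
G1 X20.5 Y20.5
G1 X12.0 Y24.0
G1 X3.5 Y20.5
G1 X0.0 Y12.0
G1 X3.5 Y3.5
G1 X12.0 Y0.0
G1 X20.5 Y3.5
G1 X24.0 Y12.0
; layer 3
G0 Z11.2
G0 X24.0 Y12.0
G1 X20.5 Y20.5
G1 X12.0 Y24.0
G1 X3.5 Y20.5
G1 X0.0 Y12.0
G1 X3.5 Y3.5
G1 X12.0 Y0.0
G1 X20.5 Y3.5
G1 X24.0 Y12.0
; layer 4
G0 Z15.0
G0 X24.0 Y12.0
G1 X20.5 Y20.5
G1 X12.0 Y24.0
G1 X3.5 Y20.5
G1 X0.0 Y12.0
G1 X3.5 Y3.5
G1 X12.0 Y0.0
G1 X20.5 Y3.5
G1 X24.0 Y12.0
M2 ; end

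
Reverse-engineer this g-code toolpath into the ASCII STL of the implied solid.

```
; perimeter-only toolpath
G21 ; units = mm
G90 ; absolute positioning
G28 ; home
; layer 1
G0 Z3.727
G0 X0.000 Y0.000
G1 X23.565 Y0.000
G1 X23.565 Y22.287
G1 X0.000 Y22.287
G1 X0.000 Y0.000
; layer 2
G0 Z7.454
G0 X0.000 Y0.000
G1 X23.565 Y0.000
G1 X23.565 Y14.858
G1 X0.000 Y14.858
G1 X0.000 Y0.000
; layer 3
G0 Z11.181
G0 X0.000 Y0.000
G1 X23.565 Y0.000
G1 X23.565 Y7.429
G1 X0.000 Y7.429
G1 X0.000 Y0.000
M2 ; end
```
solid part
  facet normal 0.0000 0.0000 -1.0000
    outer loop
      vertex 23.565 29.716 0.000
      vertex 23.565 0.000 0.000
      vertex 0.000 0.000 0.000
    endloop
  endfacet
  facet normal 0.0000 0.0000 -1.0000
    outer loop
      vertex 0.000 29.716 0.000
      vertex 23.565 29.716 0.000
      vertex 0.000 0.000 0.000
    endloop
  endfacet
  facet normal 0.0000 -1.0000 0.0000
    outer loop
      vertex 0.000 0.000 0.000
      vertex 23.565 0.000 0.000
      vertex 23.565 0.000 14.908
    endloop
  endfacet
  facet normal 0.0000 -1.0000 0.0000
    outer loop
      vertex 0.000 0.000 0.000
      vertex 23.565 0.000 14.908
      vertex 0.000 0.000 14.908
    endloop
  endfacet
  facet normal 0.0000 0.4484 0.8938
    outer loop
      vertex 0.000 0.000 14.908
      vertex 23.565 0.000 14.908
      vertex 23.565 29.716 0.000
    endloop
  endfacet
  facet normal 0.0000 0.4484 0.8938
    outer loop
      vertex 0.000 0.000 14.908
      vertex 23.565 29.716 0.000
      vertex 0.000 29.716 0.000
    endloop
  endfacet
  facet normal -1.0000 0.0000 0.0000
    outer loop
      vertex 0.000 0.000 14.908
      vertex 0.000 29.716 0.000
      vertex 0.000 0.000 0.000
    endloop
  endfacet
  facet normal 1.0000 0.0000 0.0000
    outer loop
      vertex 23.565 0.000 0.000
      vertex 23.565 29.716 0.000
      vertex 23.565 0.000 14.908
    endloop
  endfacet
endsolid part

The G0 Z moves step by Δz≈3.727 mm. The G1 loops shrink linearly with z, so the solid tapers from its base footprint up to z≈14.9. Closing with a flat bottom cap and the tapered top and triangulating gives 8 facets — a wedge (ramp): 23.6 × 29.7 mm base, rising to 14.9 mm along the y=0 edge and sloping linearly to z=0 at y=29.7.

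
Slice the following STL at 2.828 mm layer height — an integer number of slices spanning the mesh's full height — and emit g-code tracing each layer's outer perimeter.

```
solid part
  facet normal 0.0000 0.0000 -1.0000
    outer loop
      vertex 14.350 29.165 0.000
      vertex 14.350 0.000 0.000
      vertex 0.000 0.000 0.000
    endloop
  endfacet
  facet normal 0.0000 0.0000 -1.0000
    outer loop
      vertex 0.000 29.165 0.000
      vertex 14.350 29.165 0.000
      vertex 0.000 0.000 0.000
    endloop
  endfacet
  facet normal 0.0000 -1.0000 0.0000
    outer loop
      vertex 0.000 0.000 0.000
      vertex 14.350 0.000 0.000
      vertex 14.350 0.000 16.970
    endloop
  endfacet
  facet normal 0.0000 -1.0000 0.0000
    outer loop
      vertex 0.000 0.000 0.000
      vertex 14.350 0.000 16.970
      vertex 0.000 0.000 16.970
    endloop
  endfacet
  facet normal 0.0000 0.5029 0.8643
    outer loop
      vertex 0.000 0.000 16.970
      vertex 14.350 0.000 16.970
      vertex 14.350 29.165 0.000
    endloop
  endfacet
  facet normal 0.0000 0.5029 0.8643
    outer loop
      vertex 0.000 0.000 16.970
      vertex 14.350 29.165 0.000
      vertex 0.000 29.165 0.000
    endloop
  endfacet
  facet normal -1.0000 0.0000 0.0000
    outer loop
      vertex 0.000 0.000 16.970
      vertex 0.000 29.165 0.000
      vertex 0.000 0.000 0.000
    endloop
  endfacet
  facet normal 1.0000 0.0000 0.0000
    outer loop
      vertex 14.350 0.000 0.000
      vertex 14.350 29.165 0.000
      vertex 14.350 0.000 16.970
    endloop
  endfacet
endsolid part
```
; perimeter-only toolpath
G21 ; units = mm
G90 ; absolute positioning
G28 ; home
; layer 1
G0 Z2.828
G0 X0.000 Y0.000
G1 X14.350 Y0.000
G1 X14.350 Y24.304
G1 X0.000 Y24.304
G1 X0.000 Y0.000
; layer 2
G0 Z5.657
G0 X0.000 Y0.000
G1 X14.350 Y0.000
G1 X14.350 Y19.443
G1 X0.000 Y19.443
G1 X0.000 Y0.000
; layer 3
G0 Z8.485
G0 X0.000 Y0.000
G1 X14.350 Y0.000
G1 X14.350 Y14.582
G1 X0.000 Y14.582
G1 X0.000 Y0.000
; layer 4
G0 Z11.313
G0 X0.000 Y0.000
G1 X14.350 Y0.000
G1 X14.350 Y9.722
G1 X0.000 Y9.722
G1 X0.000 Y0.000
; layer 5
G0 Z14.142
G0 X0.000 Y0.000
G1 X14.350 Y0.000
G1 X14.350 Y4.861
G1 X0.000 Y4.861
G1 X0.000 Y0.000
M2 ; end

The solid is a wedge (ramp): 14.3 × 29.2 mm base, rising to 17 mm along the y=0 edge and sloping linearly to z=0 at y=29.2. Slicing at Δz = 2.828 mm — 6 equal slices spanning the solid's height, so layer i sits at z = i·h/6 — gives 5 non-empty perimeters. Each is a 4-segment closed polygon; G0 lifts to the layer z and rapids to the start vertex, then G1 traces the edges. The cross-section shrinks linearly with z (the slice at the apex is degenerate and omitted).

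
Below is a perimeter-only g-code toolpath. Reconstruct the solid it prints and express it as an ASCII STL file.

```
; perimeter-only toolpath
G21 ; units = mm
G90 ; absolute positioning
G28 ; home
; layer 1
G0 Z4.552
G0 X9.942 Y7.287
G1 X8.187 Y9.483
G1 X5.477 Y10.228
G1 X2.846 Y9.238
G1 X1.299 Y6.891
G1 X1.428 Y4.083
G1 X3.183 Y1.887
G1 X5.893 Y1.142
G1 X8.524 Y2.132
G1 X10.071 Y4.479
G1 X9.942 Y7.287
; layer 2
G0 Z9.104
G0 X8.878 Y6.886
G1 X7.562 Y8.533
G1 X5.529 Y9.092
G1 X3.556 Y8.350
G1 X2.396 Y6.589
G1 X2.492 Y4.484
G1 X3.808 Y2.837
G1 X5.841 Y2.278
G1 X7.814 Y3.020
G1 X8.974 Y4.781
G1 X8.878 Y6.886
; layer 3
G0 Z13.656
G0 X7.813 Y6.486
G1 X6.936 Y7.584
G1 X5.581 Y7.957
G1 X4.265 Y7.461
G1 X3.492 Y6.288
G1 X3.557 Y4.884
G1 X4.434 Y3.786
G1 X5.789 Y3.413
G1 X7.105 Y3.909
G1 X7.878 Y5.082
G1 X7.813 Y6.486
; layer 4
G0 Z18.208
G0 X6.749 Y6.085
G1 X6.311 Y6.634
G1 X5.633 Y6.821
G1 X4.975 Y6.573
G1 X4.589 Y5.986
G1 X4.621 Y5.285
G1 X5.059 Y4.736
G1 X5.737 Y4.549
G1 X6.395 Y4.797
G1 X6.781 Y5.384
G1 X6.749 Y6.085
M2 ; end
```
solid part
  facet normal 0.0000 0.0000 -1.0000
    outer loop
      vertex 5.425 11.364 0.000
      vertex 8.813 10.432 0.000
      vertex 11.006 7.687 0.000
    endloop
  endfacet
  facet normal 0.0000 0.0000 -1.0000
    outer loop
      vertex 2.136 10.126 0.000
      vertex 5.425 11.364 0.000
      vertex 11.006 7.687 0.000
    endloop
  endfacet
  facet normal 0.0000 0.0000 -1.0000
    outer loop
      vertex 0.203 7.192 0.000
      vertex 2.136 10.126 0.000
      vertex 11.006 7.687 0.000
    endloop
  endfacet
  facet normal 0.0000 0.0000 -1.0000
    outer loop
      vertex 0.364 3.683 0.000
      vertex 0.203 7.192 0.000
      vertex 11.006 7.687 0.000
    endloop
  endfacet
  facet normal 0.0000 0.0000 -1.0000
    outer loop
      vertex 2.557 0.938 0.000
      vertex 0.364 3.683 0.000
      vertex 11.006 7.687 0.000
    endloop
  endfacet
  facet normal 0.0000 0.0000 -1.0000
    outer loop
      vertex 5.945 0.006 0.000
      vertex 2.557 0.938 0.000
      vertex 11.006 7.687 0.000
    endloop
  endfacet
  facet normal 0.0000 0.0000 -1.0000
    outer loop
      vertex 9.234 1.244 0.000
      vertex 5.945 0.006 0.000
      vertex 11.006 7.687 0.000
    endloop
  endfacet
  facet normal 0.0000 0.0000 -1.0000
    outer loop
      vertex 11.167 4.178 0.000
      vertex 9.234 1.244 0.000
      vertex 11.006 7.687 0.000
    endloop
  endfacet
  facet normal 0.7601 0.6073 0.2311
    outer loop
      vertex 11.006 7.687 0.000
      vertex 8.813 10.432 0.000
      vertex 5.685 5.685 22.760
    endloop
  endfacet
  facet normal 0.2581 0.9381 0.2311
    outer loop
      vertex 8.813 10.432 0.000
      vertex 5.425 11.364 0.000
      vertex 5.685 5.685 22.760
    endloop
  endfacet
  facet normal -0.3427 0.9106 0.2311
    outer loop
      vertex 5.425 11.364 0.000
      vertex 2.136 10.126 0.000
      vertex 5.685 5.685 22.760
    endloop
  endfacet
  facet normal -0.8124 0.5353 0.2311
    outer loop
      vertex 2.136 10.126 0.000
      vertex 0.203 7.192 0.000
      vertex 5.685 5.685 22.760
    endloop
  endfacet
  facet normal -0.9719 -0.0446 0.2311
    outer loop
      vertex 0.203 7.192 0.000
      vertex 0.364 3.683 0.000
      vertex 5.685 5.685 22.760
    endloop
  endfacet
  facet normal -0.7601 -0.6073 0.2311
    outer loop
      vertex 0.364 3.683 0.000
      vertex 2.557 0.938 0.000
      vertex 5.685 5.685 22.760
    endloop
  endfacet
  facet normal -0.2581 -0.9381 0.2311
    outer loop
      vertex 2.557 0.938 0.000
      vertex 5.945 0.006 0.000
      vertex 5.685 5.685 22.760
    endloop
  endfacet
  facet normal 0.3427 -0.9106 0.2311
    outer loop
      vertex 5.945 0.006 0.000
      vertex 9.234 1.244 0.000
      vertex 5.685 5.685 22.760
    endloop
  endfacet
  facet normal 0.8124 -0.5353 0.2311
    outer loop
      vertex 9.234 1.244 0.000
      vertex 11.167 4.178 0.000
      vertex 5.685 5.685 22.760
    endloop
  endfacet
  facet normal 0.9719 0.0446 0.2311
    outer loop
      vertex 11.167 4.178 0.000
      vertex 11.006 7.687 0.000
      vertex 5.685 5.685 22.760
    endloop
  endfacet
endsolid part

The G0 Z moves step by Δz≈4.552 mm. The G1 loops shrink linearly with z, so the solid tapers from its base footprint up to z≈22.8. Closing with a flat bottom cap and the tapered top and triangulating gives 18 facets — a regular 10-sided pyramid, base circumscribed radius ≈ 5.68 mm, apex at z ≈ 22.8 mm.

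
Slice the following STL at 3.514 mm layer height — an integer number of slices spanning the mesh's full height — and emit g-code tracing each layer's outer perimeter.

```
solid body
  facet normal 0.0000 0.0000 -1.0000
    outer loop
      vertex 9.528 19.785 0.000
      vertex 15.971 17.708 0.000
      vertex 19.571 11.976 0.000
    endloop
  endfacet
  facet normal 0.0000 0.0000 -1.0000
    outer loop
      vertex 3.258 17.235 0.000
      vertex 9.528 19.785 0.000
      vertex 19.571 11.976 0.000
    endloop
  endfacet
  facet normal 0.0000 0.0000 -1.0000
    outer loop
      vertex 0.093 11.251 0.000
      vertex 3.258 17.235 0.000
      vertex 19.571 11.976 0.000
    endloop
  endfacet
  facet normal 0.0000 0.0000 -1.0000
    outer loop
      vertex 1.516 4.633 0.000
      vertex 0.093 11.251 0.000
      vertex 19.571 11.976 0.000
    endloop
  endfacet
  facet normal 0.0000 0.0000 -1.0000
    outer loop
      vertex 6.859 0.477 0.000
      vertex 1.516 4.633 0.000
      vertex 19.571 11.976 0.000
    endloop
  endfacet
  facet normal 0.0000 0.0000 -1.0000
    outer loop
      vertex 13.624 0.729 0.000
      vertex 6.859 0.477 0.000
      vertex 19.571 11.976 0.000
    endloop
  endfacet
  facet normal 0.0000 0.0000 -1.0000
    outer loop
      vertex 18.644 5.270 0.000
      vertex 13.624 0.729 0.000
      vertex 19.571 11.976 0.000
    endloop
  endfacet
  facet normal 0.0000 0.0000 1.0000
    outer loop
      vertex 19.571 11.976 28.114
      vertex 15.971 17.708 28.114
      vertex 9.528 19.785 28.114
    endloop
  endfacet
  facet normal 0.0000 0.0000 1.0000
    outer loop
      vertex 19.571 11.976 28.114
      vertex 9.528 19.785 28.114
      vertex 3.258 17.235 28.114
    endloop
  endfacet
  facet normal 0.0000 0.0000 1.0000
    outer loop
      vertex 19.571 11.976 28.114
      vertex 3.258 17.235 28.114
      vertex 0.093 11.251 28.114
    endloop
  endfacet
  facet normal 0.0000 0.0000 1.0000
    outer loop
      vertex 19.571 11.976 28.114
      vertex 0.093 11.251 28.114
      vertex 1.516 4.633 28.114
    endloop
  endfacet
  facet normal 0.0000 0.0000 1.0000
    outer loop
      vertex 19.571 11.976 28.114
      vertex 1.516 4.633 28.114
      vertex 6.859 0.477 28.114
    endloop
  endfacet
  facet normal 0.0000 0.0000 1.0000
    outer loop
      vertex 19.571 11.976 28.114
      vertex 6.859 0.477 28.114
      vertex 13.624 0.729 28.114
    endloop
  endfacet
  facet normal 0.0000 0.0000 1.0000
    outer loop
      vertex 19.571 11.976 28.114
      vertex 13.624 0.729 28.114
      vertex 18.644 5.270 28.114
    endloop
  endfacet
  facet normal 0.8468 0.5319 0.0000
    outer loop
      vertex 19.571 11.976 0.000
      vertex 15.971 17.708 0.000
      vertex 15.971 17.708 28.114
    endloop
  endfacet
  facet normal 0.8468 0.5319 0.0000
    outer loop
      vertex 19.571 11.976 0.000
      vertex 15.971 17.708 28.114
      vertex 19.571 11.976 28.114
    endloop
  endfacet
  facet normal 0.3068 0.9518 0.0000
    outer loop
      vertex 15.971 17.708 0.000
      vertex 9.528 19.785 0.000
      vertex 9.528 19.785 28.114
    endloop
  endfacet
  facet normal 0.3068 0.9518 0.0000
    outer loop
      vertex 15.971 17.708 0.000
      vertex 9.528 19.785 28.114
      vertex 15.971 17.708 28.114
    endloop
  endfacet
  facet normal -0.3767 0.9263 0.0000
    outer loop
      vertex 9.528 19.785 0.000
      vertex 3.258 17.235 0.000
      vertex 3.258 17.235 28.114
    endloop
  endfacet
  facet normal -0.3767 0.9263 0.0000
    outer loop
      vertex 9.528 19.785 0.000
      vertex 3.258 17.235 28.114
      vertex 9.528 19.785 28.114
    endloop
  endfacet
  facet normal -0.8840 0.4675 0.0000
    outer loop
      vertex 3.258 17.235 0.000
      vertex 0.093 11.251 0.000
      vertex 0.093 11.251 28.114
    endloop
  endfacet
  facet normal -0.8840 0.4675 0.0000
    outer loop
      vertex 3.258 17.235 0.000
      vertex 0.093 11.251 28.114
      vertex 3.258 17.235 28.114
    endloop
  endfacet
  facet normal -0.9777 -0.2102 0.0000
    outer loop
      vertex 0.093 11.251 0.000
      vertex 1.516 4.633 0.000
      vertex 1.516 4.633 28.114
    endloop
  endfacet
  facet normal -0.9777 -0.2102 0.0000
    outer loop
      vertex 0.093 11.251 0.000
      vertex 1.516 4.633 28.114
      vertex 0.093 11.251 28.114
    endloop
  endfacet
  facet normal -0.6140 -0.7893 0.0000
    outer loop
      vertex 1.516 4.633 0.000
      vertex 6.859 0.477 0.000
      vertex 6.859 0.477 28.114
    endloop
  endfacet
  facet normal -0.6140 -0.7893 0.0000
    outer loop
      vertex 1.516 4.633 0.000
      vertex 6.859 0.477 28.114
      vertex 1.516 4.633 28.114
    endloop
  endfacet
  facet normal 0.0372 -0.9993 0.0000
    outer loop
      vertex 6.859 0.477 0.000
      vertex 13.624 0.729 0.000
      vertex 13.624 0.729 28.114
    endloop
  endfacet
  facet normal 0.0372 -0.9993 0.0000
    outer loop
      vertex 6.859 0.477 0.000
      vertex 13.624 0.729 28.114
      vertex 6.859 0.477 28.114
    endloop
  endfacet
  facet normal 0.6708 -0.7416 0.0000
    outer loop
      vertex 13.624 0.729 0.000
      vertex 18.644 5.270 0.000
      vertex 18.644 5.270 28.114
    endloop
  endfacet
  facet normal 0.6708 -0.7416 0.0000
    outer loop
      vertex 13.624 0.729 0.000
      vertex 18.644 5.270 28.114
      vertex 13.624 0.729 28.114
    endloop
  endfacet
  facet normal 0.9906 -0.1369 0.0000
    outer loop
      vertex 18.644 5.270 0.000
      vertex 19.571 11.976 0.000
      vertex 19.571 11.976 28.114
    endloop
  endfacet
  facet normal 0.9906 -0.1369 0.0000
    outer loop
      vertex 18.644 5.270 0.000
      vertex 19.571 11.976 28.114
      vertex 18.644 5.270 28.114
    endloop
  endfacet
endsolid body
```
; perimeter-only toolpath
G21 ; units = mm
G90 ; absolute positioning
G28 ; home
; layer 1
G0 Z3.514
G0 X19.571 Y11.976
G1 X15.971 Y17.708
G1 X9.528 Y19.785
G1 X3.258 Y17.235
G1 X0.093 Y11.251
G1 X1.516 Y4.633
G1 X6.859 Y0.477
G1 X13.624 Y0.729
G1 X18.644 Y5.270
G1 X19.571 Y11.976
; layer 2
G0 Z7.029
G0 X19.571 Y11.976
G1 X15.971 Y17.708
G1 X9.528 Y19.785
G1 X3.258 Y17.235
G1 X0.093 Y11.251
G1 X1.516 Y4.633
G1 X6.859 Y0.477
G1 X13.624 Y0.729
G1 X18.644 Y5.270
G1 X19.571 Y11.976
; layer 3
G0 Z10.543
G0 X19.571 Y11.976
G1 X15.971 Y17.708
G1 X9.528 Y19.785
G1 X3.258 Y17.235
G1 X0.093 Y11.251
G1 X1.516 Y4.633
G1 X6.859 Y0.477
G1 X13.624 Y0.729
G1 X18.644 Y5.270
G1 X19.571 Y11.976
; layer 4
G0 Z14.057
G0 X19.571 Y11.976
G1 X15.971 Y17.708
G1 X9.528 Y19.785
G1 X3.258 Y17.235
G1 X0.093 Y11.251
G1 X1.516 Y4.633
G1 X6.859 Y0.477
G1 X13.624 Y0.729
G1 X18.644 Y5.270
G1 X19.571 Y11.976
; layer 5
G0 Z17.571
G0 X19.571 Y11.976
G1 X15.971 Y17.708
G1 X9.528 Y19.785
G1 X3.258 Y17.235
G1 X0.093 Y11.251
G1 X1.516 Y4.633
G1 X6.859 Y0.477
G1 X13.624 Y0.729
G1 X18.644 Y5.270
G1 X19.571 Y11.976
; layer 6
G0 Z21.085
G0 X19.571 Y11.976
G1 X15.971 Y17.708
G1 X9.528 Y19.785
G1 X3.258 Y17.235
G1 X0.093 Y11.251
G1 X1.516 Y4.633
G1 X6.859 Y0.477
G1 X13.624 Y0.729
G1 X18.644 Y5.270
G1 X19.571 Y11.976
; layer 7
G0 Z24.600
G0 X19.571 Y11.976
G1 X15.971 Y17.708
G1 X9.528 Y19.785
G1 X3.258 Y17.235
G1 X0.093 Y11.251
G1 X1.516 Y4.633
G1 X6.859 Y0.477
G1 X13.624 Y0.729
G1 X18.644 Y5.270
G1 X19.571 Y11.976
; layer 8
G0 Z28.114
G0 X19.571 Y11.976
G1 X15.971 Y17.708
G1 X9.528 Y19.785
G1 X3.258 Y17.235
G1 X0.093 Y11.251
G1 X1.516 Y4.633
G1 X6.859 Y0.477
G1 X13.624 Y0.729
G1 X18.644 Y5.270
G1 X19.571 Y11.976
M2 ; end

The solid is a regular 9-sided prism (a cylinder approximated with 9 flat sides), circumscribed radius ≈ 9.9 mm, height ≈ 28.1 mm. Slicing at Δz = 3.514 mm — 8 equal slices spanning the solid's height, so layer i sits at z = i·h/8 — gives 8 non-empty perimeters. Each is a 9-segment closed polygon; G0 lifts to the layer z and rapids to the start vertex, then G1 traces the edges.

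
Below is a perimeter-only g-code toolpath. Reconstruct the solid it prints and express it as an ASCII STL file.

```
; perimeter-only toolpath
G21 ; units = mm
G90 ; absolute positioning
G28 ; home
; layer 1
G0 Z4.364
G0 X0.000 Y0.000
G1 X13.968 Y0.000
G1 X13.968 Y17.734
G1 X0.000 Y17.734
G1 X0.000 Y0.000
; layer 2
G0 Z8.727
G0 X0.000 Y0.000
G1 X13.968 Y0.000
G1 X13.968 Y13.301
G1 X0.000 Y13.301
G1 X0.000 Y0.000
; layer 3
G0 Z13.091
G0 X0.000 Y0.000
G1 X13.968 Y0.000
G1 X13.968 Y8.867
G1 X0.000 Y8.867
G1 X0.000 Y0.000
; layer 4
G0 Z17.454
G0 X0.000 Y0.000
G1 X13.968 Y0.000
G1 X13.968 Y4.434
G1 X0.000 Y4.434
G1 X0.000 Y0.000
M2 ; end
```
solid part
  facet normal 0.0000 0.0000 -1.0000
    outer loop
      vertex 13.968 22.168 0.000
      vertex 13.968 0.000 0.000
      vertex 0.000 0.000 0.000
    endloop
  endfacet
  facet normal 0.0000 0.0000 -1.0000
    outer loop
      vertex 0.000 22.168 0.000
      vertex 13.968 22.168 0.000
      vertex 0.000 0.000 0.000
    endloop
  endfacet
  facet normal 0.0000 -1.0000 0.0000
    outer loop
      vertex 0.000 0.000 0.000
      vertex 13.968 0.000 0.000
      vertex 13.968 0.000 21.818
    endloop
  endfacet
  facet normal 0.0000 -1.0000 0.0000
    outer loop
      vertex 0.000 0.000 0.000
      vertex 13.968 0.000 21.818
      vertex 0.000 0.000 21.818
    endloop
  endfacet
  facet normal 0.0000 0.7015 0.7127
    outer loop
      vertex 0.000 0.000 21.818
      vertex 13.968 0.000 21.818
      vertex 13.968 22.168 0.000
    endloop
  endfacet
  facet normal 0.0000 0.7015 0.7127
    outer loop
      vertex 0.000 0.000 21.818
      vertex 13.968 22.168 0.000
      vertex 0.000 22.168 0.000
    endloop
  endfacet
  facet normal -1.0000 0.0000 0.0000
    outer loop
      vertex 0.000 0.000 21.818
      vertex 0.000 22.168 0.000
      vertex 0.000 0.000 0.000
    endloop
  endfacet
  facet normal 1.0000 0.0000 0.0000
    outer loop
      vertex 13.968 0.000 0.000
      vertex 13.968 22.168 0.000
      vertex 13.968 0.000 21.818
    endloop
  endfacet
endsolid part

The G0 Z moves step by Δz≈4.364 mm. The G1 loops shrink linearly with z, so the solid tapers from its base footprint up to z≈21.8. Closing with a flat bottom cap and the tapered top and triangulating gives 8 facets — a wedge (ramp): 14 × 22.2 mm base, rising to 21.8 mm along the y=0 edge and sloping linearly to z=0 at y=22.2.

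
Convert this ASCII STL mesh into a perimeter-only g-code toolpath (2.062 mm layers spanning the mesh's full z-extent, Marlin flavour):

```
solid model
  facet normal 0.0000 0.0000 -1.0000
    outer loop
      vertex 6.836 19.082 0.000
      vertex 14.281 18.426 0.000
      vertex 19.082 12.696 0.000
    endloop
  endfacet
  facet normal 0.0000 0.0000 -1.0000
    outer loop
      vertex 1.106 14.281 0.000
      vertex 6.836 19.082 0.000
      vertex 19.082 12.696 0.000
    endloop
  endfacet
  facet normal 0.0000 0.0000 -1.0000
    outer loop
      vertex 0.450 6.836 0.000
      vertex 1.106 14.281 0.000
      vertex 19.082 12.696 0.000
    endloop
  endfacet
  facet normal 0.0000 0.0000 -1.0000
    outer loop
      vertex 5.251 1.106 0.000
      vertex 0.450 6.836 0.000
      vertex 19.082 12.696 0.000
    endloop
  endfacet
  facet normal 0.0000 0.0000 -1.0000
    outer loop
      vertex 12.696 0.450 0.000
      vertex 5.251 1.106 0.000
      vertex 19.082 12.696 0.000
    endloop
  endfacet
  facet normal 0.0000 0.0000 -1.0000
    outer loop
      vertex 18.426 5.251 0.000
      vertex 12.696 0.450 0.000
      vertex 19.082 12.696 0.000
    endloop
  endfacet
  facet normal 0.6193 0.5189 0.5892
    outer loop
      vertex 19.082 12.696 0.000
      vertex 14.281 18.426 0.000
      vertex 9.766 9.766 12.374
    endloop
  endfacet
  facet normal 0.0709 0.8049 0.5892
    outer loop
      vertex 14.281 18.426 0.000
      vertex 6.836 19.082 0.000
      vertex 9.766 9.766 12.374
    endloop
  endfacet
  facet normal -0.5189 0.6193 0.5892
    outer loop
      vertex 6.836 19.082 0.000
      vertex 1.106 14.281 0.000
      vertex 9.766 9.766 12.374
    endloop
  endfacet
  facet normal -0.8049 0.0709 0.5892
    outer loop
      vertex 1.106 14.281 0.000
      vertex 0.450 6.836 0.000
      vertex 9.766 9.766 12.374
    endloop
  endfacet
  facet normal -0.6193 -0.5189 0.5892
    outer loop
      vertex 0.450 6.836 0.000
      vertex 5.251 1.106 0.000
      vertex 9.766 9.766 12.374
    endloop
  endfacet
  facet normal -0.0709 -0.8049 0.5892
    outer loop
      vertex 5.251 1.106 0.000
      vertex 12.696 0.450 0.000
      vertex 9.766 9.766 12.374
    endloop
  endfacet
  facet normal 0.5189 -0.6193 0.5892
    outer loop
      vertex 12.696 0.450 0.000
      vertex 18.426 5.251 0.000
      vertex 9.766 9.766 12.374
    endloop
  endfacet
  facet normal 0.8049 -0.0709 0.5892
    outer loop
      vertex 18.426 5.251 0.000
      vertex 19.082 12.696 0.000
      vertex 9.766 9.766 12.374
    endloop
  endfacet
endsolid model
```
; perimeter-only toolpath
G21 ; units = mm
G90 ; absolute positioning
G28 ; home
; layer 1
G0 Z2.062
G0 X17.529 Y12.208
G1 X13.529 Y16.983
G1 X7.324 Y17.529
G1 X2.549 Y13.529
G1 X2.003 Y7.324
G1 X6.004 Y2.549
G1 X12.208 Y2.003
G1 X16.983 Y6.004
G1 X17.529 Y12.208
; layer 2
G0 Z4.125
G0 X15.977 Y11.719
G1 X12.776 Y15.539
G1 X7.813 Y15.977
G1 X3.993 Y12.776
G1 X3.555 Y7.813
G1 X6.756 Y3.993
G1 X11.719 Y3.555
G1 X15.539 Y6.756
G1 X15.977 Y11.719
; layer 3
G0 Z6.187
G0 X14.424 Y11.231
G1 X12.023 Y14.096
G1 X8.301 Y14.424
G1 X5.436 Y12.023
G1 X5.108 Y8.301
G1 X7.509 Y5.436
G1 X11.231 Y5.108
G1 X14.096 Y7.509
G1 X14.424 Y11.231
; layer 4
G0 Z8.249
G0 X12.871 Y10.743
G1 X11.271 Y12.653
G1 X8.789 Y12.871
G1 X6.879 Y11.271
G1 X6.661 Y8.789
G1 X8.261 Y6.879
G1 X10.743 Y6.661
G1 X12.653 Y8.261
G1 X12.871 Y10.743
; layer 5
G0 Z10.312
G0 X11.319 Y10.254
G1 X10.518 Y11.209
G1 X9.278 Y11.319
G1 X8.323 Y10.518
G1 X8.213 Y9.278
G1 X9.014 Y8.323
G1 X10.254 Y8.213
G1 X11.209 Y9.014
G1 X11.319 Y10.254
M2 ; end

The solid is a regular 8-sided pyramid, base circumscribed radius ≈ 9.77 mm, apex at z ≈ 12.4 mm. Slicing at Δz = 2.062 mm — 6 equal slices spanning the solid's height, so layer i sits at z = i·h/6 — gives 5 non-empty perimeters. Each is a 8-segment closed polygon; G0 lifts to the layer z and rapids to the start vertex, then G1 traces the edges. The cross-section shrinks linearly with z (the slice at the apex is degenerate and omitted).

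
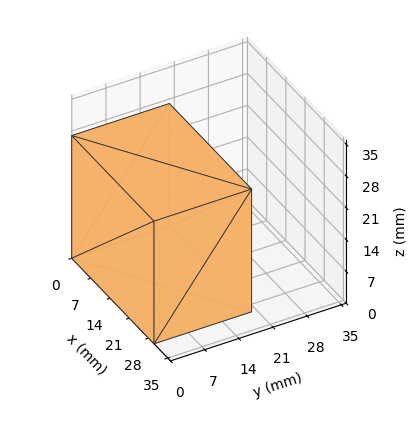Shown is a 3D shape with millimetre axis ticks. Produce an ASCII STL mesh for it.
Reading the render: the shape is a rectangular box, roughly 30 × 20 mm footprint and 27 mm tall (dimensions read to the nearest mm from the axis ticks). For the STL, each face is triangulated and given an outward normal.

solid part
  facet normal 0.0000 0.0000 -1.0000
    outer loop
      vertex 30.0 20.0 0.0
      vertex 30.0 0.0 0.0
      vertex 0.0 0.0 0.0
    endloop
  endfacet
  facet normal 0.0000 0.0000 -1.0000
    outer loop
      vertex 0.0 20.0 0.0
      vertex 30.0 20.0 0.0
      vertex 0.0 0.0 0.0
    endloop
  endfacet
  facet normal 0.0000 0.0000 1.0000
    outer loop
      vertex 0.0 0.0 27.0
      vertex 30.0 0.0 27.0
      vertex 30.0 20.0 27.0
    endloop
  endfacet
  facet normal 0.0000 0.0000 1.0000
    outer loop
      vertex 0.0 0.0 27.0
      vertex 30.0 20.0 27.0
      vertex 0.0 20.0 27.0
    endloop
  endfacet
  facet normal 0.0000 -1.0000 0.0000
    outer loop
      vertex 0.0 0.0 0.0
      vertex 30.0 0.0 0.0
      vertex 30.0 0.0 27.0
    endloop
  endfacet
  facet normal 0.0000 -1.0000 0.0000
    outer loop
      vertex 0.0 0.0 0.0
      vertex 30.0 0.0 27.0
      vertex 0.0 0.0 27.0
    endloop
  endfacet
  facet normal 0.0000 1.0000 0.0000
    outer loop
      vertex 30.0 20.0 27.0
      vertex 30.0 20.0 0.0
      vertex 0.0 20.0 0.0
    endloop
  endfacet
  facet normal 0.0000 1.0000 0.0000
    outer loop
      vertex 0.0 20.0 27.0
      vertex 30.0 20.0 27.0
      vertex 0.0 20.0 0.0
    endloop
  endfacet
  facet normal -1.0000 0.0000 0.0000
    outer loop
      vertex 0.0 20.0 27.0
      vertex 0.0 20.0 0.0
      vertex 0.0 0.0 0.0
    endloop
  endfacet
  facet normal -1.0000 0.0000 0.0000
    outer loop
      vertex 0.0 0.0 27.0
      vertex 0.0 20.0 27.0
      vertex 0.0 0.0 0.0
    endloop
  endfacet
  facet normal 1.0000 0.0000 0.0000
    outer loop
      vertex 30.0 0.0 0.0
      vertex 30.0 20.0 0.0
      vertex 30.0 20.0 27.0
    endloop
  endfacet
  facet normal 1.0000 0.0000 0.0000
    outer loop
      vertex 30.0 0.0 0.0
      vertex 30.0 20.0 27.0
      vertex 30.0 0.0 27.0
    endloop
  endfacet
endsolid part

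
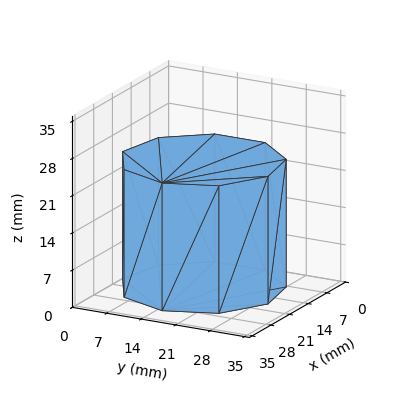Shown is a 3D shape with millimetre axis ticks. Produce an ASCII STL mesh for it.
Reading the render: the shape is a regular 9-sided prism (a cylinder approximated with 9 flat sides), circumscribed radius ≈ 15 mm, height ≈ 24 mm (dimensions read to the nearest mm from the axis ticks). For the STL, each face is triangulated and given an outward normal.

solid part
  facet normal 0.0000 0.0000 -1.0000
    outer loop
      vertex 17.60 29.77 0.00
      vertex 26.49 24.64 0.00
      vertex 30.00 15.00 0.00
    endloop
  endfacet
  facet normal 0.0000 0.0000 -1.0000
    outer loop
      vertex 7.50 27.99 0.00
      vertex 17.60 29.77 0.00
      vertex 30.00 15.00 0.00
    endloop
  endfacet
  facet normal 0.0000 0.0000 -1.0000
    outer loop
      vertex 0.90 20.13 0.00
      vertex 7.50 27.99 0.00
      vertex 30.00 15.00 0.00
    endloop
  endfacet
  facet normal 0.0000 0.0000 -1.0000
    outer loop
      vertex 0.90 9.87 0.00
      vertex 0.90 20.13 0.00
      vertex 30.00 15.00 0.00
    endloop
  endfacet
  facet normal 0.0000 0.0000 -1.0000
    outer loop
      vertex 7.50 2.01 0.00
      vertex 0.90 9.87 0.00
      vertex 30.00 15.00 0.00
    endloop
  endfacet
  facet normal 0.0000 0.0000 -1.0000
    outer loop
      vertex 17.60 0.23 0.00
      vertex 7.50 2.01 0.00
      vertex 30.00 15.00 0.00
    endloop
  endfacet
  facet normal 0.0000 0.0000 -1.0000
    outer loop
      vertex 26.49 5.36 0.00
      vertex 17.60 0.23 0.00
      vertex 30.00 15.00 0.00
    endloop
  endfacet
  facet normal 0.0000 0.0000 1.0000
    outer loop
      vertex 30.00 15.00 24.00
      vertex 26.49 24.64 24.00
      vertex 17.60 29.77 24.00
    endloop
  endfacet
  facet normal 0.0000 0.0000 1.0000
    outer loop
      vertex 30.00 15.00 24.00
      vertex 17.60 29.77 24.00
      vertex 7.50 27.99 24.00
    endloop
  endfacet
  facet normal 0.0000 0.0000 1.0000
    outer loop
      vertex 30.00 15.00 24.00
      vertex 7.50 27.99 24.00
      vertex 0.90 20.13 24.00
    endloop
  endfacet
  facet normal 0.0000 0.0000 1.0000
    outer loop
      vertex 30.00 15.00 24.00
      vertex 0.90 20.13 24.00
      vertex 0.90 9.87 24.00
    endloop
  endfacet
  facet normal 0.0000 0.0000 1.0000
    outer loop
      vertex 30.00 15.00 24.00
      vertex 0.90 9.87 24.00
      vertex 7.50 2.01 24.00
    endloop
  endfacet
  facet normal 0.0000 0.0000 1.0000
    outer loop
      vertex 30.00 15.00 24.00
      vertex 7.50 2.01 24.00
      vertex 17.60 0.23 24.00
    endloop
  endfacet
  facet normal 0.0000 0.0000 1.0000
    outer loop
      vertex 30.00 15.00 24.00
      vertex 17.60 0.23 24.00
      vertex 26.49 5.36 24.00
    endloop
  endfacet
  facet normal 0.9397 0.3421 0.0000
    outer loop
      vertex 30.00 15.00 0.00
      vertex 26.49 24.64 0.00
      vertex 26.49 24.64 24.00
    endloop
  endfacet
  facet normal 0.9397 0.3421 0.0000
    outer loop
      vertex 30.00 15.00 0.00
      vertex 26.49 24.64 24.00
      vertex 30.00 15.00 24.00
    endloop
  endfacet
  facet normal 0.4998 0.8661 0.0000
    outer loop
      vertex 26.49 24.64 0.00
      vertex 17.60 29.77 0.00
      vertex 17.60 29.77 24.00
    endloop
  endfacet
  facet normal 0.4998 0.8661 0.0000
    outer loop
      vertex 26.49 24.64 0.00
      vertex 17.60 29.77 24.00
      vertex 26.49 24.64 24.00
    endloop
  endfacet
  facet normal -0.1736 0.9848 0.0000
    outer loop
      vertex 17.60 29.77 0.00
      vertex 7.50 27.99 0.00
      vertex 7.50 27.99 24.00
    endloop
  endfacet
  facet normal -0.1736 0.9848 0.0000
    outer loop
      vertex 17.60 29.77 0.00
      vertex 7.50 27.99 24.00
      vertex 17.60 29.77 24.00
    endloop
  endfacet
  facet normal -0.7658 0.6431 0.0000
    outer loop
      vertex 7.50 27.99 0.00
      vertex 0.90 20.13 0.00
      vertex 0.90 20.13 24.00
    endloop
  endfacet
  facet normal -0.7658 0.6431 0.0000
    outer loop
      vertex 7.50 27.99 0.00
      vertex 0.90 20.13 24.00
      vertex 7.50 27.99 24.00
    endloop
  endfacet
  facet normal -1.0000 0.0000 0.0000
    outer loop
      vertex 0.90 20.13 0.00
      vertex 0.90 9.87 0.00
      vertex 0.90 9.87 24.00
    endloop
  endfacet
  facet normal -1.0000 0.0000 0.0000
    outer loop
      vertex 0.90 20.13 0.00
      vertex 0.90 9.87 24.00
      vertex 0.90 20.13 24.00
    endloop
  endfacet
  facet normal -0.7658 -0.6431 0.0000
    outer loop
      vertex 0.90 9.87 0.00
      vertex 7.50 2.01 0.00
      vertex 7.50 2.01 24.00
    endloop
  endfacet
  facet normal -0.7658 -0.6431 0.0000
    outer loop
      vertex 0.90 9.87 0.00
      vertex 7.50 2.01 24.00
      vertex 0.90 9.87 24.00
    endloop
  endfacet
  facet normal -0.1736 -0.9848 0.0000
    outer loop
      vertex 7.50 2.01 0.00
      vertex 17.60 0.23 0.00
      vertex 17.60 0.23 24.00
    endloop
  endfacet
  facet normal -0.1736 -0.9848 0.0000
    outer loop
      vertex 7.50 2.01 0.00
      vertex 17.60 0.23 24.00
      vertex 7.50 2.01 24.00
    endloop
  endfacet
  facet normal 0.4998 -0.8661 0.0000
    outer loop
      vertex 17.60 0.23 0.00
      vertex 26.49 5.36 0.00
      vertex 26.49 5.36 24.00
    endloop
  endfacet
  facet normal 0.4998 -0.8661 0.0000
    outer loop
      vertex 17.60 0.23 0.00
      vertex 26.49 5.36 24.00
      vertex 17.60 0.23 24.00
    endloop
  endfacet
  facet normal 0.9397 -0.3421 0.0000
    outer loop
      vertex 26.49 5.36 0.00
      vertex 30.00 15.00 0.00
      vertex 30.00 15.00 24.00
    endloop
  endfacet
  facet normal 0.9397 -0.3421 0.0000
    outer loop
      vertex 26.49 5.36 0.00
      vertex 30.00 15.00 24.00
      vertex 26.49 5.36 24.00
    endloop
  endfacet
endsolid part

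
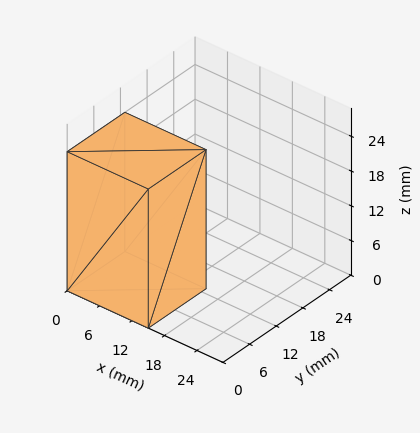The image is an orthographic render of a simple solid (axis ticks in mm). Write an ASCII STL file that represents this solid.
Reading the render: the shape is a rectangular box, roughly 15 × 13 mm footprint and 24 mm tall (dimensions read to the nearest mm from the axis ticks). For the STL, each face is triangulated and given an outward normal.

solid part
  facet normal 0.0000 0.0000 -1.0000
    outer loop
      vertex 15.0 13.0 0.0
      vertex 15.0 0.0 0.0
      vertex 0.0 0.0 0.0
    endloop
  endfacet
  facet normal 0.0000 0.0000 -1.0000
    outer loop
      vertex 0.0 13.0 0.0
      vertex 15.0 13.0 0.0
      vertex 0.0 0.0 0.0
    endloop
  endfacet
  facet normal 0.0000 0.0000 1.0000
    outer loop
      vertex 0.0 0.0 24.0
      vertex 15.0 0.0 24.0
      vertex 15.0 13.0 24.0
    endloop
  endfacet
  facet normal 0.0000 0.0000 1.0000
    outer loop
      vertex 0.0 0.0 24.0
      vertex 15.0 13.0 24.0
      vertex 0.0 13.0 24.0
    endloop
  endfacet
  facet normal 0.0000 -1.0000 0.0000
    outer loop
      vertex 0.0 0.0 0.0
      vertex 15.0 0.0 0.0
      vertex 15.0 0.0 24.0
    endloop
  endfacet
  facet normal 0.0000 -1.0000 0.0000
    outer loop
      vertex 0.0 0.0 0.0
      vertex 15.0 0.0 24.0
      vertex 0.0 0.0 24.0
    endloop
  endfacet
  facet normal 0.0000 1.0000 0.0000
    outer loop
      vertex 15.0 13.0 24.0
      vertex 15.0 13.0 0.0
      vertex 0.0 13.0 0.0
    endloop
  endfacet
  facet normal 0.0000 1.0000 0.0000
    outer loop
      vertex 0.0 13.0 24.0
      vertex 15.0 13.0 24.0
      vertex 0.0 13.0 0.0
    endloop
  endfacet
  facet normal -1.0000 0.0000 0.0000
    outer loop
      vertex 0.0 13.0 24.0
      vertex 0.0 13.0 0.0
      vertex 0.0 0.0 0.0
    endloop
  endfacet
  facet normal -1.0000 0.0000 0.0000
    outer loop
      vertex 0.0 0.0 24.0
      vertex 0.0 13.0 24.0
      vertex 0.0 0.0 0.0
    endloop
  endfacet
  facet normal 1.0000 0.0000 0.0000
    outer loop
      vertex 15.0 0.0 0.0
      vertex 15.0 13.0 0.0
      vertex 15.0 13.0 24.0
    endloop
  endfacet
  facet normal 1.0000 0.0000 0.0000
    outer loop
      vertex 15.0 0.0 0.0
      vertex 15.0 13.0 24.0
      vertex 15.0 0.0 24.0
    endloop
  endfacet
endsolid part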